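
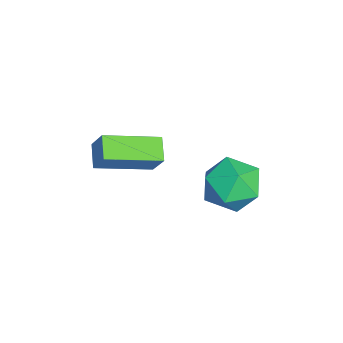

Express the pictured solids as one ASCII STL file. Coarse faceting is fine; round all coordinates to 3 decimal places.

solid 
facet normal -0.445 -0.325 -0.835
outer loop
vertex 2.281 -3.504 -0.863
vertex 1.841 -1.512 -1.403
vertex 3.143 -3.444 -1.346
endloop
endfacet
facet normal 0.209 -0.944 0.255
outer loop
vertex 3.659 -3.068 -0.377
vertex 2.281 -3.504 -0.863
vertex 3.143 -3.444 -1.346
endloop
endfacet
facet normal -0.444 -0.324 -0.835
outer loop
vertex 3.143 -3.444 -1.346
vertex 1.841 -1.512 -1.403
vertex 2.703 -1.452 -1.885
endloop
endfacet
facet normal 0.871 0.061 -0.487
outer loop
vertex 2.703 -1.452 -1.885
vertex 3.659 -3.068 -0.377
vertex 3.143 -3.444 -1.346
endloop
endfacet
facet normal -0.871 -0.060 0.487
outer loop
vertex 2.281 -3.504 -0.863
vertex 2.357 -1.136 -0.434
vertex 1.841 -1.512 -1.403
endloop
endfacet
facet normal 0.209 -0.944 0.256
outer loop
vertex 2.797 -3.128 0.105
vertex 2.281 -3.504 -0.863
vertex 3.659 -3.068 -0.377
endloop
endfacet
facet normal -0.871 -0.060 0.488
outer loop
vertex 2.797 -3.128 0.105
vertex 2.357 -1.136 -0.434
vertex 2.281 -3.504 -0.863
endloop
endfacet
facet normal -0.208 0.944 -0.255
outer loop
vertex 1.841 -1.512 -1.403
vertex 2.357 -1.136 -0.434
vertex 2.703 -1.452 -1.885
endloop
endfacet
facet normal 0.871 0.060 -0.488
outer loop
vertex 3.219 -1.076 -0.917
vertex 3.659 -3.068 -0.377
vertex 2.703 -1.452 -1.885
endloop
endfacet
facet normal -0.209 0.944 -0.255
outer loop
vertex 2.703 -1.452 -1.885
vertex 2.357 -1.136 -0.434
vertex 3.219 -1.076 -0.917
endloop
endfacet
facet normal 0.444 0.325 0.835
outer loop
vertex 3.219 -1.076 -0.917
vertex 2.797 -3.128 0.105
vertex 3.659 -3.068 -0.377
endloop
endfacet
facet normal 0.445 0.324 0.835
outer loop
vertex 2.357 -1.136 -0.434
vertex 2.797 -3.128 0.105
vertex 3.219 -1.076 -0.917
endloop
endfacet
facet normal 0.415 0.711 -0.568
outer loop
vertex 3.164 1.389 -3.86
vertex 2.289 2.147 -3.55
vertex 3.291 2.087 -2.894
endloop
endfacet
facet normal 0.911 0.268 -0.313
outer loop
vertex 3.164 1.389 -3.86
vertex 3.291 2.087 -2.894
vertex 3.641 0.941 -2.856
endloop
endfacet
facet normal 0.750 -0.393 -0.532
outer loop
vertex 3.164 1.389 -3.86
vertex 3.641 0.941 -2.856
vertex 2.855 0.293 -3.487
endloop
endfacet
facet normal 0.155 -0.357 -0.921
outer loop
vertex 3.164 1.389 -3.86
vertex 2.855 0.293 -3.487
vertex 2.02 1.037 -3.916
endloop
endfacet
facet normal -0.054 0.324 -0.944
outer loop
vertex 3.164 1.389 -3.86
vertex 2.02 1.037 -3.916
vertex 2.289 2.147 -3.55
endloop
endfacet
facet normal 0.873 0.280 0.399
outer loop
vertex 3.641 0.941 -2.856
vertex 3.291 2.087 -2.894
vertex 3.06 1.423 -1.924
endloop
endfacet
facet normal 0.068 0.998 -0.013
outer loop
vertex 3.291 2.087 -2.894
vertex 2.289 2.147 -3.55
vertex 2.225 2.167 -2.353
endloop
endfacet
facet normal -0.689 0.372 -0.622
outer loop
vertex 2.289 2.147 -3.55
vertex 2.02 1.037 -3.916
vertex 1.439 1.519 -2.984
endloop
endfacet
facet normal -0.351 -0.731 -0.584
outer loop
vertex 2.02 1.037 -3.916
vertex 2.855 0.293 -3.487
vertex 1.789 0.373 -2.946
endloop
endfacet
facet normal 0.613 -0.789 0.046
outer loop
vertex 2.855 0.293 -3.487
vertex 3.641 0.941 -2.856
vertex 2.791 0.313 -2.29
endloop
endfacet
facet normal -0.155 0.357 0.921
outer loop
vertex 1.916 1.071 -1.98
vertex 3.06 1.423 -1.924
vertex 2.225 2.167 -2.353
endloop
endfacet
facet normal -0.750 0.393 0.532
outer loop
vertex 1.916 1.071 -1.98
vertex 2.225 2.167 -2.353
vertex 1.439 1.519 -2.984
endloop
endfacet
facet normal -0.911 -0.268 0.313
outer loop
vertex 1.916 1.071 -1.98
vertex 1.439 1.519 -2.984
vertex 1.789 0.373 -2.946
endloop
endfacet
facet normal -0.415 -0.711 0.568
outer loop
vertex 1.916 1.071 -1.98
vertex 1.789 0.373 -2.946
vertex 2.791 0.313 -2.29
endloop
endfacet
facet normal 0.054 -0.324 0.944
outer loop
vertex 1.916 1.071 -1.98
vertex 2.791 0.313 -2.29
vertex 3.06 1.423 -1.924
endloop
endfacet
facet normal 0.351 0.731 0.584
outer loop
vertex 2.225 2.167 -2.353
vertex 3.06 1.423 -1.924
vertex 3.291 2.087 -2.894
endloop
endfacet
facet normal -0.613 0.789 -0.046
outer loop
vertex 1.439 1.519 -2.984
vertex 2.225 2.167 -2.353
vertex 2.289 2.147 -3.55
endloop
endfacet
facet normal -0.873 -0.280 -0.399
outer loop
vertex 1.789 0.373 -2.946
vertex 1.439 1.519 -2.984
vertex 2.02 1.037 -3.916
endloop
endfacet
facet normal -0.068 -0.998 0.013
outer loop
vertex 2.791 0.313 -2.29
vertex 1.789 0.373 -2.946
vertex 2.855 0.293 -3.487
endloop
endfacet
facet normal 0.689 -0.372 0.622
outer loop
vertex 3.06 1.423 -1.924
vertex 2.791 0.313 -2.29
vertex 3.641 0.941 -2.856
endloop
endfacet

endsolid


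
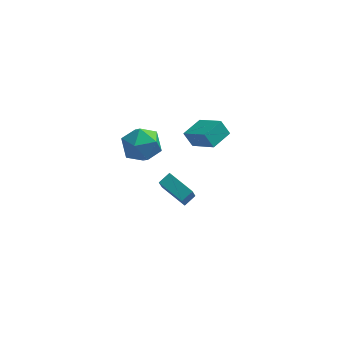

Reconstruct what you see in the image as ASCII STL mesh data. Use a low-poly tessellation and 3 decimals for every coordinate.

solid 
facet normal -0.967 -0.061 -0.246
outer loop
vertex -4.538 2.061 1.954
vertex -4.544 0.944 2.254
vertex -4.795 1.755 3.039
endloop
endfacet
facet normal -0.802 0.597 -0.022
outer loop
vertex -4.538 2.061 1.954
vertex -4.795 1.755 3.039
vertex -4.111 2.667 2.841
endloop
endfacet
facet normal -0.286 0.850 -0.443
outer loop
vertex -4.538 2.061 1.954
vertex -4.111 2.667 2.841
vertex -3.439 2.42 1.933
endloop
endfacet
facet normal -0.132 0.349 -0.928
outer loop
vertex -4.538 2.061 1.954
vertex -3.439 2.42 1.933
vertex -3.707 1.355 1.57
endloop
endfacet
facet normal -0.553 -0.213 -0.805
outer loop
vertex -4.538 2.061 1.954
vertex -3.707 1.355 1.57
vertex -4.544 0.944 2.254
endloop
endfacet
facet normal -0.541 0.545 0.641
outer loop
vertex -4.111 2.667 2.841
vertex -4.795 1.755 3.039
vertex -3.853 1.925 3.69
endloop
endfacet
facet normal -0.808 -0.519 0.278
outer loop
vertex -4.795 1.755 3.039
vertex -4.544 0.944 2.254
vertex -4.121 0.86 3.327
endloop
endfacet
facet normal -0.137 -0.766 -0.628
outer loop
vertex -4.544 0.944 2.254
vertex -3.707 1.355 1.57
vertex -3.449 0.613 2.419
endloop
endfacet
facet normal 0.545 0.144 -0.826
outer loop
vertex -3.707 1.355 1.57
vertex -3.439 2.42 1.933
vertex -2.765 1.525 2.221
endloop
endfacet
facet normal 0.295 0.955 -0.041
outer loop
vertex -3.439 2.42 1.933
vertex -4.111 2.667 2.841
vertex -3.016 2.336 3.006
endloop
endfacet
facet normal 0.132 -0.349 0.928
outer loop
vertex -3.022 1.219 3.306
vertex -3.853 1.925 3.69
vertex -4.121 0.86 3.327
endloop
endfacet
facet normal 0.286 -0.850 0.443
outer loop
vertex -3.022 1.219 3.306
vertex -4.121 0.86 3.327
vertex -3.449 0.613 2.419
endloop
endfacet
facet normal 0.802 -0.597 0.022
outer loop
vertex -3.022 1.219 3.306
vertex -3.449 0.613 2.419
vertex -2.765 1.525 2.221
endloop
endfacet
facet normal 0.967 0.061 0.246
outer loop
vertex -3.022 1.219 3.306
vertex -2.765 1.525 2.221
vertex -3.016 2.336 3.006
endloop
endfacet
facet normal 0.553 0.213 0.805
outer loop
vertex -3.022 1.219 3.306
vertex -3.016 2.336 3.006
vertex -3.853 1.925 3.69
endloop
endfacet
facet normal -0.545 -0.144 0.826
outer loop
vertex -4.121 0.86 3.327
vertex -3.853 1.925 3.69
vertex -4.795 1.755 3.039
endloop
endfacet
facet normal -0.295 -0.955 0.041
outer loop
vertex -3.449 0.613 2.419
vertex -4.121 0.86 3.327
vertex -4.544 0.944 2.254
endloop
endfacet
facet normal 0.541 -0.545 -0.641
outer loop
vertex -2.765 1.525 2.221
vertex -3.449 0.613 2.419
vertex -3.707 1.355 1.57
endloop
endfacet
facet normal 0.808 0.519 -0.278
outer loop
vertex -3.016 2.336 3.006
vertex -2.765 1.525 2.221
vertex -3.439 2.42 1.933
endloop
endfacet
facet normal 0.137 0.766 0.628
outer loop
vertex -3.853 1.925 3.69
vertex -3.016 2.336 3.006
vertex -4.111 2.667 2.841
endloop
endfacet
facet normal -0.688 -0.577 -0.440
outer loop
vertex -1.733 2.778 -3.614
vertex -2.949 3.829 -3.089
vertex -1.576 3.658 -5.012
endloop
endfacet
facet normal 0.719 -0.622 -0.311
outer loop
vertex -1.011 4.131 -4.651
vertex -1.733 2.778 -3.614
vertex -1.576 3.658 -5.012
endloop
endfacet
facet normal -0.688 -0.576 -0.440
outer loop
vertex -1.576 3.658 -5.012
vertex -2.949 3.829 -3.089
vertex -2.791 4.709 -4.488
endloop
endfacet
facet normal 0.095 0.530 -0.843
outer loop
vertex -2.791 4.709 -4.488
vertex -1.011 4.131 -4.651
vertex -1.576 3.658 -5.012
endloop
endfacet
facet normal -0.094 -0.530 0.843
outer loop
vertex -1.733 2.778 -3.614
vertex -2.384 4.302 -2.728
vertex -2.949 3.829 -3.089
endloop
endfacet
facet normal 0.720 -0.621 -0.310
outer loop
vertex -1.169 3.251 -3.252
vertex -1.733 2.778 -3.614
vertex -1.011 4.131 -4.651
endloop
endfacet
facet normal -0.096 -0.531 0.842
outer loop
vertex -1.169 3.251 -3.252
vertex -2.384 4.302 -2.728
vertex -1.733 2.778 -3.614
endloop
endfacet
facet normal -0.719 0.622 0.310
outer loop
vertex -2.949 3.829 -3.089
vertex -2.384 4.302 -2.728
vertex -2.791 4.709 -4.488
endloop
endfacet
facet normal 0.095 0.531 -0.842
outer loop
vertex -2.227 5.182 -4.126
vertex -1.011 4.131 -4.651
vertex -2.791 4.709 -4.488
endloop
endfacet
facet normal -0.720 0.621 0.310
outer loop
vertex -2.791 4.709 -4.488
vertex -2.384 4.302 -2.728
vertex -2.227 5.182 -4.126
endloop
endfacet
facet normal 0.688 0.576 0.440
outer loop
vertex -2.227 5.182 -4.126
vertex -1.169 3.251 -3.252
vertex -1.011 4.131 -4.651
endloop
endfacet
facet normal 0.688 0.576 0.440
outer loop
vertex -2.384 4.302 -2.728
vertex -1.169 3.251 -3.252
vertex -2.227 5.182 -4.126
endloop
endfacet
facet normal -0.582 0.594 -0.555
outer loop
vertex -1.66 3.337 1.81
vertex -0.813 4.322 1.976
vertex -1.193 3.066 1.029
endloop
endfacet
facet normal -0.647 -0.752 -0.126
outer loop
vertex -0.127 1.978 2.044
vertex -1.66 3.337 1.81
vertex -1.193 3.066 1.029
endloop
endfacet
facet normal -0.582 0.594 -0.555
outer loop
vertex -1.193 3.066 1.029
vertex -0.813 4.322 1.976
vertex -0.345 4.051 1.195
endloop
endfacet
facet normal 0.492 -0.285 -0.822
outer loop
vertex -0.345 4.051 1.195
vertex -0.127 1.978 2.044
vertex -1.193 3.066 1.029
endloop
endfacet
facet normal -0.492 0.285 0.822
outer loop
vertex -1.66 3.337 1.81
vertex 0.253 3.234 2.991
vertex -0.813 4.322 1.976
endloop
endfacet
facet normal -0.647 -0.752 -0.127
outer loop
vertex -0.595 2.249 2.825
vertex -1.66 3.337 1.81
vertex -0.127 1.978 2.044
endloop
endfacet
facet normal -0.492 0.285 0.822
outer loop
vertex -0.595 2.249 2.825
vertex 0.253 3.234 2.991
vertex -1.66 3.337 1.81
endloop
endfacet
facet normal 0.647 0.752 0.127
outer loop
vertex -0.813 4.322 1.976
vertex 0.253 3.234 2.991
vertex -0.345 4.051 1.195
endloop
endfacet
facet normal 0.493 -0.285 -0.822
outer loop
vertex 0.72 2.963 2.21
vertex -0.127 1.978 2.044
vertex -0.345 4.051 1.195
endloop
endfacet
facet normal 0.647 0.752 0.126
outer loop
vertex -0.345 4.051 1.195
vertex 0.253 3.234 2.991
vertex 0.72 2.963 2.21
endloop
endfacet
facet normal 0.582 -0.594 0.555
outer loop
vertex 0.72 2.963 2.21
vertex -0.595 2.249 2.825
vertex -0.127 1.978 2.044
endloop
endfacet
facet normal 0.582 -0.595 0.554
outer loop
vertex 0.253 3.234 2.991
vertex -0.595 2.249 2.825
vertex 0.72 2.963 2.21
endloop
endfacet

endsolid


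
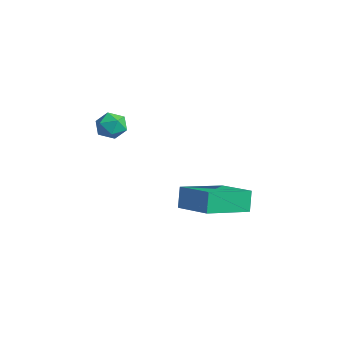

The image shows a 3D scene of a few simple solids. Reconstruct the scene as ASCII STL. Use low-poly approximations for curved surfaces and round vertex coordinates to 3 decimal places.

solid 
facet normal -0.506 0.479 0.717
outer loop
vertex 2.106 -0.515 3.73
vertex 2.488 -0.812 4.198
vertex 2.675 -0.221 3.935
endloop
endfacet
facet normal -0.489 0.865 0.117
outer loop
vertex 2.106 -0.515 3.73
vertex 2.675 -0.221 3.935
vertex 2.514 -0.224 3.282
endloop
endfacet
facet normal -0.782 0.474 -0.404
outer loop
vertex 2.106 -0.515 3.73
vertex 2.514 -0.224 3.282
vertex 2.228 -0.816 3.141
endloop
endfacet
facet normal -0.981 -0.151 -0.126
outer loop
vertex 2.106 -0.515 3.73
vertex 2.228 -0.816 3.141
vertex 2.211 -1.179 3.707
endloop
endfacet
facet normal -0.810 -0.148 0.567
outer loop
vertex 2.106 -0.515 3.73
vertex 2.211 -1.179 3.707
vertex 2.488 -0.812 4.198
endloop
endfacet
facet normal 0.196 0.979 -0.053
outer loop
vertex 2.514 -0.224 3.282
vertex 2.675 -0.221 3.935
vertex 3.149 -0.341 3.473
endloop
endfacet
facet normal 0.167 0.356 0.919
outer loop
vertex 2.675 -0.221 3.935
vertex 2.488 -0.812 4.198
vertex 3.132 -0.704 4.039
endloop
endfacet
facet normal -0.325 -0.660 0.677
outer loop
vertex 2.488 -0.812 4.198
vertex 2.211 -1.179 3.707
vertex 2.846 -1.296 3.898
endloop
endfacet
facet normal -0.601 -0.664 -0.444
outer loop
vertex 2.211 -1.179 3.707
vertex 2.228 -0.816 3.141
vertex 2.685 -1.299 3.245
endloop
endfacet
facet normal -0.279 0.348 -0.895
outer loop
vertex 2.228 -0.816 3.141
vertex 2.514 -0.224 3.282
vertex 2.872 -0.708 2.982
endloop
endfacet
facet normal 0.981 0.151 0.126
outer loop
vertex 3.254 -1.005 3.45
vertex 3.149 -0.341 3.473
vertex 3.132 -0.704 4.039
endloop
endfacet
facet normal 0.782 -0.474 0.404
outer loop
vertex 3.254 -1.005 3.45
vertex 3.132 -0.704 4.039
vertex 2.846 -1.296 3.898
endloop
endfacet
facet normal 0.489 -0.865 -0.117
outer loop
vertex 3.254 -1.005 3.45
vertex 2.846 -1.296 3.898
vertex 2.685 -1.299 3.245
endloop
endfacet
facet normal 0.506 -0.479 -0.717
outer loop
vertex 3.254 -1.005 3.45
vertex 2.685 -1.299 3.245
vertex 2.872 -0.708 2.982
endloop
endfacet
facet normal 0.810 0.148 -0.567
outer loop
vertex 3.254 -1.005 3.45
vertex 2.872 -0.708 2.982
vertex 3.149 -0.341 3.473
endloop
endfacet
facet normal 0.601 0.664 0.444
outer loop
vertex 3.132 -0.704 4.039
vertex 3.149 -0.341 3.473
vertex 2.675 -0.221 3.935
endloop
endfacet
facet normal 0.279 -0.348 0.895
outer loop
vertex 2.846 -1.296 3.898
vertex 3.132 -0.704 4.039
vertex 2.488 -0.812 4.198
endloop
endfacet
facet normal -0.196 -0.979 0.053
outer loop
vertex 2.685 -1.299 3.245
vertex 2.846 -1.296 3.898
vertex 2.211 -1.179 3.707
endloop
endfacet
facet normal -0.167 -0.356 -0.919
outer loop
vertex 2.872 -0.708 2.982
vertex 2.685 -1.299 3.245
vertex 2.228 -0.816 3.141
endloop
endfacet
facet normal 0.325 0.660 -0.677
outer loop
vertex 3.149 -0.341 3.473
vertex 2.872 -0.708 2.982
vertex 2.514 -0.224 3.282
endloop
endfacet
facet normal -0.942 -0.227 -0.247
outer loop
vertex 2.321 2.234 -0.579
vertex 1.988 4.254 -1.167
vertex 2.624 2.008 -1.526
endloop
endfacet
facet normal 0.156 -0.948 0.276
outer loop
vertex 4.272 2.406 -1.093
vertex 2.321 2.234 -0.579
vertex 2.624 2.008 -1.526
endloop
endfacet
facet normal -0.942 -0.227 -0.247
outer loop
vertex 2.624 2.008 -1.526
vertex 1.988 4.254 -1.167
vertex 2.291 4.028 -2.114
endloop
endfacet
facet normal 0.297 -0.221 -0.929
outer loop
vertex 2.291 4.028 -2.114
vertex 4.272 2.406 -1.093
vertex 2.624 2.008 -1.526
endloop
endfacet
facet normal -0.297 0.221 0.929
outer loop
vertex 2.321 2.234 -0.579
vertex 3.636 4.652 -0.734
vertex 1.988 4.254 -1.167
endloop
endfacet
facet normal 0.156 -0.948 0.276
outer loop
vertex 3.969 2.632 -0.146
vertex 2.321 2.234 -0.579
vertex 4.272 2.406 -1.093
endloop
endfacet
facet normal -0.297 0.221 0.929
outer loop
vertex 3.969 2.632 -0.146
vertex 3.636 4.652 -0.734
vertex 2.321 2.234 -0.579
endloop
endfacet
facet normal -0.156 0.948 -0.276
outer loop
vertex 1.988 4.254 -1.167
vertex 3.636 4.652 -0.734
vertex 2.291 4.028 -2.114
endloop
endfacet
facet normal 0.297 -0.221 -0.929
outer loop
vertex 3.939 4.426 -1.681
vertex 4.272 2.406 -1.093
vertex 2.291 4.028 -2.114
endloop
endfacet
facet normal -0.156 0.948 -0.276
outer loop
vertex 2.291 4.028 -2.114
vertex 3.636 4.652 -0.734
vertex 3.939 4.426 -1.681
endloop
endfacet
facet normal 0.942 0.227 0.247
outer loop
vertex 3.939 4.426 -1.681
vertex 3.969 2.632 -0.146
vertex 4.272 2.406 -1.093
endloop
endfacet
facet normal 0.942 0.227 0.247
outer loop
vertex 3.636 4.652 -0.734
vertex 3.969 2.632 -0.146
vertex 3.939 4.426 -1.681
endloop
endfacet

endsolid


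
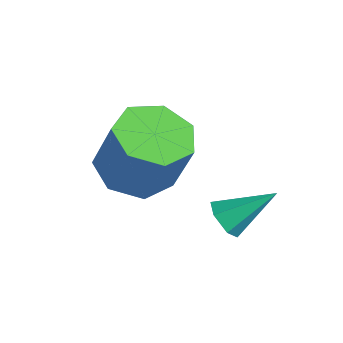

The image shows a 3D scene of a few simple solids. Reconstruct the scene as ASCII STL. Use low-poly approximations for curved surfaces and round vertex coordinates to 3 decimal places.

solid 
facet normal -0.354 -0.757 -0.550
outer loop
vertex -0.936 -0.487 -3.23
vertex -1.438 -0.222 -3.272
vertex -1.033 -0.128 -3.662
endloop
endfacet
facet normal 0.985 0.077 -0.157
outer loop
vertex -0.936 -0.487 -3.23
vertex -1.033 -0.128 -3.662
vertex -0.922 0.882 -2.468
endloop
endfacet
facet normal -0.355 -0.756 -0.551
outer loop
vertex -1.033 -0.128 -3.662
vertex -1.438 -0.222 -3.272
vertex -1.536 0.138 -3.703
endloop
endfacet
facet normal 0.408 0.678 -0.611
outer loop
vertex -1.033 -0.128 -3.662
vertex -1.536 0.138 -3.703
vertex -0.922 0.882 -2.468
endloop
endfacet
facet normal -0.355 -0.756 -0.551
outer loop
vertex -1.536 0.138 -3.703
vertex -1.438 -0.222 -3.272
vertex -1.941 0.044 -3.313
endloop
endfacet
facet normal -0.463 0.842 -0.277
outer loop
vertex -1.536 0.138 -3.703
vertex -1.941 0.044 -3.313
vertex -0.922 0.882 -2.468
endloop
endfacet
facet normal -0.355 -0.756 -0.551
outer loop
vertex -1.941 0.044 -3.313
vertex -1.438 -0.222 -3.272
vertex -1.843 -0.316 -2.882
endloop
endfacet
facet normal -0.758 0.406 0.511
outer loop
vertex -1.941 0.044 -3.313
vertex -1.843 -0.316 -2.882
vertex -0.922 0.882 -2.468
endloop
endfacet
facet normal -0.355 -0.755 -0.551
outer loop
vertex -1.843 -0.316 -2.882
vertex -1.438 -0.222 -3.272
vertex -1.341 -0.582 -2.841
endloop
endfacet
facet normal -0.181 -0.194 0.964
outer loop
vertex -1.843 -0.316 -2.882
vertex -1.341 -0.582 -2.841
vertex -0.922 0.882 -2.468
endloop
endfacet
facet normal -0.353 -0.756 -0.552
outer loop
vertex -1.341 -0.582 -2.841
vertex -1.438 -0.222 -3.272
vertex -0.936 -0.487 -3.23
endloop
endfacet
facet normal 0.689 -0.358 0.630
outer loop
vertex -1.341 -0.582 -2.841
vertex -0.936 -0.487 -3.23
vertex -0.922 0.882 -2.468
endloop
endfacet
facet normal -0.373 -0.084 -0.924
outer loop
vertex -2.927 -1.413 -3.028
vertex -3.842 -1.083 -2.689
vertex -3.055 -0.529 -3.057
endloop
endfacet
facet normal 0.917 0.120 -0.380
outer loop
vertex -2.927 -1.413 -3.028
vertex -3.055 -0.529 -3.057
vertex -2.283 -1.267 -1.429
endloop
endfacet
facet normal 0.917 0.120 -0.380
outer loop
vertex -2.283 -1.267 -1.429
vertex -3.055 -0.529 -3.057
vertex -2.411 -0.383 -1.458
endloop
endfacet
facet normal 0.372 0.084 0.924
outer loop
vertex -2.283 -1.267 -1.429
vertex -2.411 -0.383 -1.458
vertex -3.198 -0.937 -1.091
endloop
endfacet
facet normal -0.373 -0.085 -0.924
outer loop
vertex -3.055 -0.529 -3.057
vertex -3.842 -1.083 -2.689
vertex -3.776 -0.062 -2.809
endloop
endfacet
facet normal 0.459 0.849 -0.262
outer loop
vertex -3.055 -0.529 -3.057
vertex -3.776 -0.062 -2.809
vertex -2.411 -0.383 -1.458
endloop
endfacet
facet normal 0.459 0.849 -0.262
outer loop
vertex -2.411 -0.383 -1.458
vertex -3.776 -0.062 -2.809
vertex -3.132 0.084 -1.21
endloop
endfacet
facet normal 0.372 0.084 0.924
outer loop
vertex -2.411 -0.383 -1.458
vertex -3.132 0.084 -1.21
vertex -3.198 -0.937 -1.091
endloop
endfacet
facet normal -0.372 -0.085 -0.924
outer loop
vertex -3.776 -0.062 -2.809
vertex -3.842 -1.083 -2.689
vertex -4.547 -0.364 -2.471
endloop
endfacet
facet normal -0.344 0.937 0.053
outer loop
vertex -3.776 -0.062 -2.809
vertex -4.547 -0.364 -2.471
vertex -3.132 0.084 -1.21
endloop
endfacet
facet normal -0.344 0.937 0.053
outer loop
vertex -3.132 0.084 -1.21
vertex -4.547 -0.364 -2.471
vertex -3.902 -0.218 -0.872
endloop
endfacet
facet normal 0.373 0.084 0.924
outer loop
vertex -3.132 0.084 -1.21
vertex -3.902 -0.218 -0.872
vertex -3.198 -0.937 -1.091
endloop
endfacet
facet normal -0.372 -0.084 -0.925
outer loop
vertex -4.547 -0.364 -2.471
vertex -3.842 -1.083 -2.689
vertex -4.787 -1.207 -2.298
endloop
endfacet
facet normal -0.888 0.320 0.329
outer loop
vertex -4.547 -0.364 -2.471
vertex -4.787 -1.207 -2.298
vertex -3.902 -0.218 -0.872
endloop
endfacet
facet normal -0.888 0.320 0.329
outer loop
vertex -3.902 -0.218 -0.872
vertex -4.787 -1.207 -2.298
vertex -4.142 -1.062 -0.699
endloop
endfacet
facet normal 0.373 0.083 0.924
outer loop
vertex -3.902 -0.218 -0.872
vertex -4.142 -1.062 -0.699
vertex -3.198 -0.937 -1.091
endloop
endfacet
facet normal -0.371 -0.085 -0.925
outer loop
vertex -4.787 -1.207 -2.298
vertex -3.842 -1.083 -2.689
vertex -4.315 -1.957 -2.419
endloop
endfacet
facet normal -0.764 -0.538 0.357
outer loop
vertex -4.787 -1.207 -2.298
vertex -4.315 -1.957 -2.419
vertex -4.142 -1.062 -0.699
endloop
endfacet
facet normal -0.764 -0.538 0.357
outer loop
vertex -4.142 -1.062 -0.699
vertex -4.315 -1.957 -2.419
vertex -3.671 -1.811 -0.82
endloop
endfacet
facet normal 0.373 0.085 0.924
outer loop
vertex -4.142 -1.062 -0.699
vertex -3.671 -1.811 -0.82
vertex -3.198 -0.937 -1.091
endloop
endfacet
facet normal -0.372 -0.084 -0.924
outer loop
vertex -4.315 -1.957 -2.419
vertex -3.842 -1.083 -2.689
vertex -3.488 -2.048 -2.744
endloop
endfacet
facet normal -0.063 -0.991 0.116
outer loop
vertex -4.315 -1.957 -2.419
vertex -3.488 -2.048 -2.744
vertex -3.671 -1.811 -0.82
endloop
endfacet
facet normal -0.065 -0.991 0.116
outer loop
vertex -3.671 -1.811 -0.82
vertex -3.488 -2.048 -2.744
vertex -2.843 -1.903 -1.145
endloop
endfacet
facet normal 0.372 0.085 0.924
outer loop
vertex -3.671 -1.811 -0.82
vertex -2.843 -1.903 -1.145
vertex -3.198 -0.937 -1.091
endloop
endfacet
facet normal -0.373 -0.084 -0.924
outer loop
vertex -3.488 -2.048 -2.744
vertex -3.842 -1.083 -2.689
vertex -2.927 -1.413 -3.028
endloop
endfacet
facet normal 0.683 -0.699 -0.212
outer loop
vertex -3.488 -2.048 -2.744
vertex -2.927 -1.413 -3.028
vertex -2.843 -1.903 -1.145
endloop
endfacet
facet normal 0.685 -0.697 -0.212
outer loop
vertex -2.843 -1.903 -1.145
vertex -2.927 -1.413 -3.028
vertex -2.283 -1.267 -1.429
endloop
endfacet
facet normal 0.372 0.085 0.924
outer loop
vertex -2.843 -1.903 -1.145
vertex -2.283 -1.267 -1.429
vertex -3.198 -0.937 -1.091
endloop
endfacet

endsolid


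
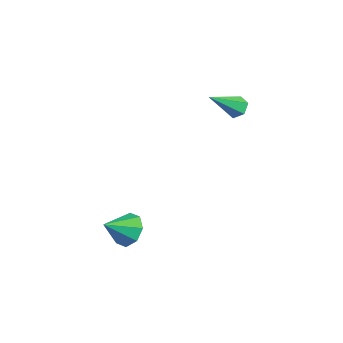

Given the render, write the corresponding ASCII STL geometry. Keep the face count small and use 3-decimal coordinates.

solid 
facet normal -0.256 0.815 -0.520
outer loop
vertex 2.73 -1.195 -2.321
vertex 2.074 -1.668 -2.739
vertex 2.123 -1.168 -1.98
endloop
endfacet
facet normal 0.491 0.070 0.868
outer loop
vertex 2.73 -1.195 -2.321
vertex 2.123 -1.168 -1.98
vertex 2.426 -2.792 -2.021
endloop
endfacet
facet normal -0.255 0.815 -0.520
outer loop
vertex 2.123 -1.168 -1.98
vertex 2.074 -1.668 -2.739
vertex 1.488 -1.433 -2.084
endloop
endfacet
facet normal -0.141 -0.051 0.989
outer loop
vertex 2.123 -1.168 -1.98
vertex 1.488 -1.433 -2.084
vertex 2.426 -2.792 -2.021
endloop
endfacet
facet normal -0.255 0.815 -0.521
outer loop
vertex 1.488 -1.433 -2.084
vertex 2.074 -1.668 -2.739
vertex 1.195 -1.836 -2.571
endloop
endfacet
facet normal -0.611 -0.389 0.690
outer loop
vertex 1.488 -1.433 -2.084
vertex 1.195 -1.836 -2.571
vertex 2.426 -2.792 -2.021
endloop
endfacet
facet normal -0.255 0.815 -0.520
outer loop
vertex 1.195 -1.836 -2.571
vertex 2.074 -1.668 -2.739
vertex 1.418 -2.14 -3.157
endloop
endfacet
facet normal -0.646 -0.750 0.143
outer loop
vertex 1.195 -1.836 -2.571
vertex 1.418 -2.14 -3.157
vertex 2.426 -2.792 -2.021
endloop
endfacet
facet normal -0.255 0.815 -0.520
outer loop
vertex 1.418 -2.14 -3.157
vertex 2.074 -1.668 -2.739
vertex 2.024 -2.168 -3.498
endloop
endfacet
facet normal -0.226 -0.918 -0.326
outer loop
vertex 1.418 -2.14 -3.157
vertex 2.024 -2.168 -3.498
vertex 2.426 -2.792 -2.021
endloop
endfacet
facet normal -0.256 0.815 -0.520
outer loop
vertex 2.024 -2.168 -3.498
vertex 2.074 -1.668 -2.739
vertex 2.66 -1.902 -3.394
endloop
endfacet
facet normal 0.406 -0.797 -0.447
outer loop
vertex 2.024 -2.168 -3.498
vertex 2.66 -1.902 -3.394
vertex 2.426 -2.792 -2.021
endloop
endfacet
facet normal -0.255 0.815 -0.520
outer loop
vertex 2.66 -1.902 -3.394
vertex 2.074 -1.668 -2.739
vertex 2.952 -1.5 -2.907
endloop
endfacet
facet normal 0.877 -0.458 -0.148
outer loop
vertex 2.66 -1.902 -3.394
vertex 2.952 -1.5 -2.907
vertex 2.426 -2.792 -2.021
endloop
endfacet
facet normal -0.256 0.815 -0.521
outer loop
vertex 2.952 -1.5 -2.907
vertex 2.074 -1.668 -2.739
vertex 2.73 -1.195 -2.321
endloop
endfacet
facet normal 0.912 -0.099 0.397
outer loop
vertex 2.952 -1.5 -2.907
vertex 2.73 -1.195 -2.321
vertex 2.426 -2.792 -2.021
endloop
endfacet
facet normal -0.311 0.753 -0.580
outer loop
vertex -0.21 4.037 2.264
vertex -0.799 3.893 2.393
vertex -0.493 4.295 2.751
endloop
endfacet
facet normal 0.886 0.288 0.362
outer loop
vertex -0.21 4.037 2.264
vertex -0.493 4.295 2.751
vertex -0.201 2.447 3.507
endloop
endfacet
facet normal -0.312 0.753 -0.579
outer loop
vertex -0.493 4.295 2.751
vertex -0.799 3.893 2.393
vertex -1.082 4.151 2.881
endloop
endfacet
facet normal 0.106 0.391 0.914
outer loop
vertex -0.493 4.295 2.751
vertex -1.082 4.151 2.881
vertex -0.201 2.447 3.507
endloop
endfacet
facet normal -0.312 0.753 -0.579
outer loop
vertex -1.082 4.151 2.881
vertex -0.799 3.893 2.393
vertex -1.388 3.748 2.522
endloop
endfacet
facet normal -0.698 -0.101 0.709
outer loop
vertex -1.082 4.151 2.881
vertex -1.388 3.748 2.522
vertex -0.201 2.447 3.507
endloop
endfacet
facet normal -0.312 0.752 -0.580
outer loop
vertex -1.388 3.748 2.522
vertex -0.799 3.893 2.393
vertex -1.105 3.49 2.035
endloop
endfacet
facet normal -0.719 -0.694 -0.050
outer loop
vertex -1.388 3.748 2.522
vertex -1.105 3.49 2.035
vertex -0.201 2.447 3.507
endloop
endfacet
facet normal -0.311 0.752 -0.581
outer loop
vertex -1.105 3.49 2.035
vertex -0.799 3.893 2.393
vertex -0.516 3.634 1.906
endloop
endfacet
facet normal 0.063 -0.796 -0.602
outer loop
vertex -1.105 3.49 2.035
vertex -0.516 3.634 1.906
vertex -0.201 2.447 3.507
endloop
endfacet
facet normal -0.311 0.752 -0.581
outer loop
vertex -0.516 3.634 1.906
vertex -0.799 3.893 2.393
vertex -0.21 4.037 2.264
endloop
endfacet
facet normal 0.866 -0.305 -0.397
outer loop
vertex -0.516 3.634 1.906
vertex -0.21 4.037 2.264
vertex -0.201 2.447 3.507
endloop
endfacet

endsolid


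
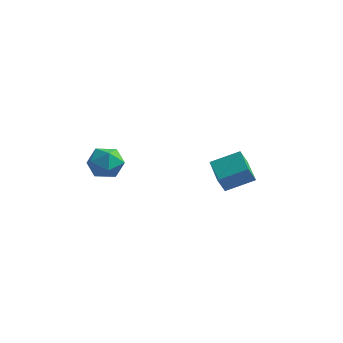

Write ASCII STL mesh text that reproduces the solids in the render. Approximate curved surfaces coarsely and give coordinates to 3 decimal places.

solid 
facet normal -0.456 0.668 0.587
outer loop
vertex -2.303 -2.815 3.03
vertex -2.274 -3.581 3.924
vertex -1.381 -2.83 3.763
endloop
endfacet
facet normal -0.058 0.994 0.093
outer loop
vertex -2.303 -2.815 3.03
vertex -1.381 -2.83 3.763
vertex -1.21 -2.712 2.604
endloop
endfacet
facet normal -0.288 0.785 -0.549
outer loop
vertex -2.303 -2.815 3.03
vertex -1.21 -2.712 2.604
vertex -1.996 -3.389 2.049
endloop
endfacet
facet normal -0.829 0.329 -0.452
outer loop
vertex -2.303 -2.815 3.03
vertex -1.996 -3.389 2.049
vertex -2.654 -3.926 2.865
endloop
endfacet
facet normal -0.933 0.258 0.251
outer loop
vertex -2.303 -2.815 3.03
vertex -2.654 -3.926 2.865
vertex -2.274 -3.581 3.924
endloop
endfacet
facet normal 0.616 0.770 0.169
outer loop
vertex -1.21 -2.712 2.604
vertex -1.381 -2.83 3.763
vertex -0.506 -3.414 3.235
endloop
endfacet
facet normal -0.030 0.243 0.969
outer loop
vertex -1.381 -2.83 3.763
vertex -2.274 -3.581 3.924
vertex -1.164 -3.951 4.051
endloop
endfacet
facet normal -0.801 -0.422 0.425
outer loop
vertex -2.274 -3.581 3.924
vertex -2.654 -3.926 2.865
vertex -1.95 -4.628 3.496
endloop
endfacet
facet normal -0.633 -0.305 -0.711
outer loop
vertex -2.654 -3.926 2.865
vertex -1.996 -3.389 2.049
vertex -1.779 -4.51 2.337
endloop
endfacet
facet normal 0.243 0.431 -0.869
outer loop
vertex -1.996 -3.389 2.049
vertex -1.21 -2.712 2.604
vertex -0.886 -3.759 2.176
endloop
endfacet
facet normal 0.829 -0.329 0.452
outer loop
vertex -0.857 -4.525 3.07
vertex -0.506 -3.414 3.235
vertex -1.164 -3.951 4.051
endloop
endfacet
facet normal 0.288 -0.785 0.549
outer loop
vertex -0.857 -4.525 3.07
vertex -1.164 -3.951 4.051
vertex -1.95 -4.628 3.496
endloop
endfacet
facet normal 0.058 -0.994 -0.093
outer loop
vertex -0.857 -4.525 3.07
vertex -1.95 -4.628 3.496
vertex -1.779 -4.51 2.337
endloop
endfacet
facet normal 0.456 -0.668 -0.587
outer loop
vertex -0.857 -4.525 3.07
vertex -1.779 -4.51 2.337
vertex -0.886 -3.759 2.176
endloop
endfacet
facet normal 0.933 -0.258 -0.251
outer loop
vertex -0.857 -4.525 3.07
vertex -0.886 -3.759 2.176
vertex -0.506 -3.414 3.235
endloop
endfacet
facet normal 0.633 0.305 0.711
outer loop
vertex -1.164 -3.951 4.051
vertex -0.506 -3.414 3.235
vertex -1.381 -2.83 3.763
endloop
endfacet
facet normal -0.243 -0.431 0.869
outer loop
vertex -1.95 -4.628 3.496
vertex -1.164 -3.951 4.051
vertex -2.274 -3.581 3.924
endloop
endfacet
facet normal -0.616 -0.770 -0.169
outer loop
vertex -1.779 -4.51 2.337
vertex -1.95 -4.628 3.496
vertex -2.654 -3.926 2.865
endloop
endfacet
facet normal 0.030 -0.243 -0.969
outer loop
vertex -0.886 -3.759 2.176
vertex -1.779 -4.51 2.337
vertex -1.996 -3.389 2.049
endloop
endfacet
facet normal 0.801 0.422 -0.425
outer loop
vertex -0.506 -3.414 3.235
vertex -0.886 -3.759 2.176
vertex -1.21 -2.712 2.604
endloop
endfacet
facet normal -0.734 -0.543 -0.408
outer loop
vertex 2.429 1.787 0.073
vertex 1.131 3.219 0.499
vertex 2.647 2.306 -1.01
endloop
endfacet
facet normal 0.656 -0.723 -0.215
outer loop
vertex 4.069 3.361 -0.219
vertex 2.429 1.787 0.073
vertex 2.647 2.306 -1.01
endloop
endfacet
facet normal -0.733 -0.544 -0.408
outer loop
vertex 2.647 2.306 -1.01
vertex 1.131 3.219 0.499
vertex 1.348 3.738 -0.584
endloop
endfacet
facet normal 0.178 0.425 -0.887
outer loop
vertex 1.348 3.738 -0.584
vertex 4.069 3.361 -0.219
vertex 2.647 2.306 -1.01
endloop
endfacet
facet normal -0.178 -0.425 0.887
outer loop
vertex 2.429 1.787 0.073
vertex 2.553 4.274 1.29
vertex 1.131 3.219 0.499
endloop
endfacet
facet normal 0.656 -0.723 -0.215
outer loop
vertex 3.852 2.842 0.864
vertex 2.429 1.787 0.073
vertex 4.069 3.361 -0.219
endloop
endfacet
facet normal -0.178 -0.425 0.887
outer loop
vertex 3.852 2.842 0.864
vertex 2.553 4.274 1.29
vertex 2.429 1.787 0.073
endloop
endfacet
facet normal -0.656 0.723 0.215
outer loop
vertex 1.131 3.219 0.499
vertex 2.553 4.274 1.29
vertex 1.348 3.738 -0.584
endloop
endfacet
facet normal 0.178 0.425 -0.887
outer loop
vertex 2.771 4.793 0.207
vertex 4.069 3.361 -0.219
vertex 1.348 3.738 -0.584
endloop
endfacet
facet normal -0.656 0.724 0.215
outer loop
vertex 1.348 3.738 -0.584
vertex 2.553 4.274 1.29
vertex 2.771 4.793 0.207
endloop
endfacet
facet normal 0.734 0.544 0.408
outer loop
vertex 2.771 4.793 0.207
vertex 3.852 2.842 0.864
vertex 4.069 3.361 -0.219
endloop
endfacet
facet normal 0.733 0.544 0.408
outer loop
vertex 2.553 4.274 1.29
vertex 3.852 2.842 0.864
vertex 2.771 4.793 0.207
endloop
endfacet

endsolid


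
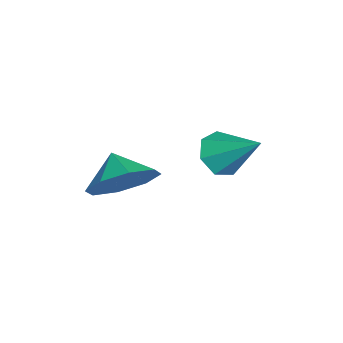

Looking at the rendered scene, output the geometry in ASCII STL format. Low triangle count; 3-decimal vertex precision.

solid 
facet normal 0.693 0.404 -0.597
outer loop
vertex 2.695 -3.858 -2.021
vertex 1.934 -3.368 -2.573
vertex 2.521 -3.123 -1.726
endloop
endfacet
facet normal 0.030 -0.366 0.930
outer loop
vertex 2.695 -3.858 -2.021
vertex 2.521 -3.123 -1.726
vertex 1.206 -3.792 -1.947
endloop
endfacet
facet normal 0.694 0.403 -0.597
outer loop
vertex 2.521 -3.123 -1.726
vertex 1.934 -3.368 -2.573
vertex 2.004 -2.531 -1.927
endloop
endfacet
facet normal -0.228 0.129 0.965
outer loop
vertex 2.521 -3.123 -1.726
vertex 2.004 -2.531 -1.927
vertex 1.206 -3.792 -1.947
endloop
endfacet
facet normal 0.693 0.403 -0.598
outer loop
vertex 2.004 -2.531 -1.927
vertex 1.934 -3.368 -2.573
vertex 1.445 -2.43 -2.507
endloop
endfacet
facet normal -0.629 0.387 0.674
outer loop
vertex 2.004 -2.531 -1.927
vertex 1.445 -2.43 -2.507
vertex 1.206 -3.792 -1.947
endloop
endfacet
facet normal 0.694 0.404 -0.597
outer loop
vertex 1.445 -2.43 -2.507
vertex 1.934 -3.368 -2.573
vertex 1.173 -2.878 -3.126
endloop
endfacet
facet normal -0.939 0.258 0.226
outer loop
vertex 1.445 -2.43 -2.507
vertex 1.173 -2.878 -3.126
vertex 1.206 -3.792 -1.947
endloop
endfacet
facet normal 0.693 0.403 -0.597
outer loop
vertex 1.173 -2.878 -3.126
vertex 1.934 -3.368 -2.573
vertex 1.347 -3.614 -3.421
endloop
endfacet
facet normal -0.976 -0.184 -0.116
outer loop
vertex 1.173 -2.878 -3.126
vertex 1.347 -3.614 -3.421
vertex 1.206 -3.792 -1.947
endloop
endfacet
facet normal 0.693 0.404 -0.597
outer loop
vertex 1.347 -3.614 -3.421
vertex 1.934 -3.368 -2.573
vertex 1.864 -4.205 -3.22
endloop
endfacet
facet normal -0.718 -0.679 -0.151
outer loop
vertex 1.347 -3.614 -3.421
vertex 1.864 -4.205 -3.22
vertex 1.206 -3.792 -1.947
endloop
endfacet
facet normal 0.693 0.404 -0.597
outer loop
vertex 1.864 -4.205 -3.22
vertex 1.934 -3.368 -2.573
vertex 2.423 -4.306 -2.64
endloop
endfacet
facet normal -0.316 -0.938 0.141
outer loop
vertex 1.864 -4.205 -3.22
vertex 2.423 -4.306 -2.64
vertex 1.206 -3.792 -1.947
endloop
endfacet
facet normal 0.693 0.404 -0.597
outer loop
vertex 2.423 -4.306 -2.64
vertex 1.934 -3.368 -2.573
vertex 2.695 -3.858 -2.021
endloop
endfacet
facet normal -0.007 -0.809 0.588
outer loop
vertex 2.423 -4.306 -2.64
vertex 2.695 -3.858 -2.021
vertex 1.206 -3.792 -1.947
endloop
endfacet
facet normal -0.400 -0.683 -0.611
outer loop
vertex 0.882 -1.072 -2.821
vertex 0.201 -0.984 -2.474
vertex 0.483 -0.605 -3.082
endloop
endfacet
facet normal 0.795 0.458 -0.397
outer loop
vertex 0.882 -1.072 -2.821
vertex 0.483 -0.605 -3.082
vertex 0.859 0.144 -1.466
endloop
endfacet
facet normal -0.399 -0.684 -0.611
outer loop
vertex 0.483 -0.605 -3.082
vertex 0.201 -0.984 -2.474
vertex -0.129 -0.423 -2.886
endloop
endfacet
facet normal 0.123 0.889 -0.441
outer loop
vertex 0.483 -0.605 -3.082
vertex -0.129 -0.423 -2.886
vertex 0.859 0.144 -1.466
endloop
endfacet
facet normal -0.400 -0.684 -0.611
outer loop
vertex -0.129 -0.423 -2.886
vertex 0.201 -0.984 -2.474
vertex -0.493 -0.663 -2.379
endloop
endfacet
facet normal -0.525 0.851 0.026
outer loop
vertex -0.129 -0.423 -2.886
vertex -0.493 -0.663 -2.379
vertex 0.859 0.144 -1.466
endloop
endfacet
facet normal -0.400 -0.683 -0.611
outer loop
vertex -0.493 -0.663 -2.379
vertex 0.201 -0.984 -2.474
vertex -0.334 -1.145 -1.944
endloop
endfacet
facet normal -0.661 0.370 0.652
outer loop
vertex -0.493 -0.663 -2.379
vertex -0.334 -1.145 -1.944
vertex 0.859 0.144 -1.466
endloop
endfacet
facet normal -0.399 -0.684 -0.611
outer loop
vertex -0.334 -1.145 -1.944
vertex 0.201 -0.984 -2.474
vertex 0.227 -1.505 -1.908
endloop
endfacet
facet normal -0.183 -0.189 0.965
outer loop
vertex -0.334 -1.145 -1.944
vertex 0.227 -1.505 -1.908
vertex 0.859 0.144 -1.466
endloop
endfacet
facet normal -0.399 -0.684 -0.611
outer loop
vertex 0.227 -1.505 -1.908
vertex 0.201 -0.984 -2.474
vertex 0.769 -1.473 -2.298
endloop
endfacet
facet normal 0.549 -0.406 0.730
outer loop
vertex 0.227 -1.505 -1.908
vertex 0.769 -1.473 -2.298
vertex 0.859 0.144 -1.466
endloop
endfacet
facet normal -0.399 -0.684 -0.611
outer loop
vertex 0.769 -1.473 -2.298
vertex 0.201 -0.984 -2.474
vertex 0.882 -1.072 -2.821
endloop
endfacet
facet normal 0.985 -0.118 0.123
outer loop
vertex 0.769 -1.473 -2.298
vertex 0.882 -1.072 -2.821
vertex 0.859 0.144 -1.466
endloop
endfacet

endsolid


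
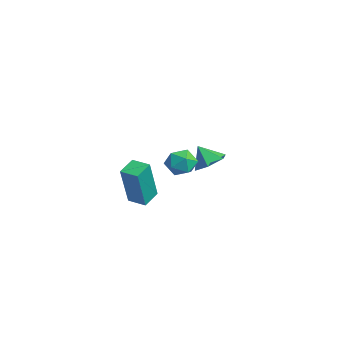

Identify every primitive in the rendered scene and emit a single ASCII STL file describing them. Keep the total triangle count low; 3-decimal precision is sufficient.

solid 
facet normal -0.824 -0.564 0.045
outer loop
vertex 2.261 -4.194 3.16
vertex 1.791 -3.484 3.452
vertex 1.804 -3.684 1.185
endloop
endfacet
facet normal 0.522 -0.789 -0.324
outer loop
vertex 2.489 -3.216 1.148
vertex 2.261 -4.194 3.16
vertex 1.804 -3.684 1.185
endloop
endfacet
facet normal -0.825 -0.563 0.045
outer loop
vertex 1.804 -3.684 1.185
vertex 1.791 -3.484 3.452
vertex 1.335 -2.974 1.477
endloop
endfacet
facet normal -0.218 0.245 -0.945
outer loop
vertex 1.335 -2.974 1.477
vertex 2.489 -3.216 1.148
vertex 1.804 -3.684 1.185
endloop
endfacet
facet normal 0.218 -0.244 0.945
outer loop
vertex 2.261 -4.194 3.16
vertex 2.476 -3.016 3.415
vertex 1.791 -3.484 3.452
endloop
endfacet
facet normal 0.522 -0.789 -0.324
outer loop
vertex 2.945 -3.726 3.123
vertex 2.261 -4.194 3.16
vertex 2.489 -3.216 1.148
endloop
endfacet
facet normal 0.218 -0.244 0.945
outer loop
vertex 2.945 -3.726 3.123
vertex 2.476 -3.016 3.415
vertex 2.261 -4.194 3.16
endloop
endfacet
facet normal -0.522 0.789 0.324
outer loop
vertex 1.791 -3.484 3.452
vertex 2.476 -3.016 3.415
vertex 1.335 -2.974 1.477
endloop
endfacet
facet normal -0.218 0.244 -0.945
outer loop
vertex 2.019 -2.506 1.44
vertex 2.489 -3.216 1.148
vertex 1.335 -2.974 1.477
endloop
endfacet
facet normal -0.522 0.789 0.324
outer loop
vertex 1.335 -2.974 1.477
vertex 2.476 -3.016 3.415
vertex 2.019 -2.506 1.44
endloop
endfacet
facet normal 0.824 0.564 -0.045
outer loop
vertex 2.019 -2.506 1.44
vertex 2.945 -3.726 3.123
vertex 2.489 -3.216 1.148
endloop
endfacet
facet normal 0.825 0.564 -0.045
outer loop
vertex 2.476 -3.016 3.415
vertex 2.945 -3.726 3.123
vertex 2.019 -2.506 1.44
endloop
endfacet
facet normal -0.935 0.335 -0.118
outer loop
vertex 0.969 -1.247 2.281
vertex 0.857 -1.301 3.017
vertex 1.121 -0.666 2.725
endloop
endfacet
facet normal -0.504 0.604 -0.618
outer loop
vertex 0.969 -1.247 2.281
vertex 1.121 -0.666 2.725
vertex 1.588 -0.844 2.17
endloop
endfacet
facet normal -0.214 0.060 -0.975
outer loop
vertex 0.969 -1.247 2.281
vertex 1.588 -0.844 2.17
vertex 1.613 -1.588 2.119
endloop
endfacet
facet normal -0.465 -0.546 -0.697
outer loop
vertex 0.969 -1.247 2.281
vertex 1.613 -1.588 2.119
vertex 1.161 -1.871 2.642
endloop
endfacet
facet normal -0.911 -0.377 -0.166
outer loop
vertex 0.969 -1.247 2.281
vertex 1.161 -1.871 2.642
vertex 0.857 -1.301 3.017
endloop
endfacet
facet normal 0.022 0.957 -0.288
outer loop
vertex 1.588 -0.844 2.17
vertex 1.121 -0.666 2.725
vertex 1.859 -0.649 2.838
endloop
endfacet
facet normal -0.676 0.521 0.522
outer loop
vertex 1.121 -0.666 2.725
vertex 0.857 -1.301 3.017
vertex 1.407 -0.932 3.361
endloop
endfacet
facet normal -0.637 -0.631 0.443
outer loop
vertex 0.857 -1.301 3.017
vertex 1.161 -1.871 2.642
vertex 1.432 -1.676 3.31
endloop
endfacet
facet normal 0.085 -0.905 -0.417
outer loop
vertex 1.161 -1.871 2.642
vertex 1.613 -1.588 2.119
vertex 1.899 -1.854 2.755
endloop
endfacet
facet normal 0.492 0.076 -0.867
outer loop
vertex 1.613 -1.588 2.119
vertex 1.588 -0.844 2.17
vertex 2.163 -1.219 2.463
endloop
endfacet
facet normal 0.465 0.546 0.697
outer loop
vertex 2.051 -1.273 3.199
vertex 1.859 -0.649 2.838
vertex 1.407 -0.932 3.361
endloop
endfacet
facet normal 0.214 -0.060 0.975
outer loop
vertex 2.051 -1.273 3.199
vertex 1.407 -0.932 3.361
vertex 1.432 -1.676 3.31
endloop
endfacet
facet normal 0.504 -0.604 0.618
outer loop
vertex 2.051 -1.273 3.199
vertex 1.432 -1.676 3.31
vertex 1.899 -1.854 2.755
endloop
endfacet
facet normal 0.935 -0.335 0.118
outer loop
vertex 2.051 -1.273 3.199
vertex 1.899 -1.854 2.755
vertex 2.163 -1.219 2.463
endloop
endfacet
facet normal 0.911 0.377 0.166
outer loop
vertex 2.051 -1.273 3.199
vertex 2.163 -1.219 2.463
vertex 1.859 -0.649 2.838
endloop
endfacet
facet normal -0.085 0.905 0.417
outer loop
vertex 1.407 -0.932 3.361
vertex 1.859 -0.649 2.838
vertex 1.121 -0.666 2.725
endloop
endfacet
facet normal -0.492 -0.076 0.867
outer loop
vertex 1.432 -1.676 3.31
vertex 1.407 -0.932 3.361
vertex 0.857 -1.301 3.017
endloop
endfacet
facet normal -0.022 -0.957 0.288
outer loop
vertex 1.899 -1.854 2.755
vertex 1.432 -1.676 3.31
vertex 1.161 -1.871 2.642
endloop
endfacet
facet normal 0.676 -0.521 -0.522
outer loop
vertex 2.163 -1.219 2.463
vertex 1.899 -1.854 2.755
vertex 1.613 -1.588 2.119
endloop
endfacet
facet normal 0.637 0.631 -0.443
outer loop
vertex 1.859 -0.649 2.838
vertex 2.163 -1.219 2.463
vertex 1.588 -0.844 2.17
endloop
endfacet
facet normal 0.421 0.373 -0.827
outer loop
vertex -2.3 2.375 0.48
vertex -2.902 2.021 0.014
vertex -3.005 2.8 0.313
endloop
endfacet
facet normal 0.050 0.436 0.898
outer loop
vertex -2.3 2.375 0.48
vertex -3.005 2.8 0.313
vertex -3.358 1.619 0.906
endloop
endfacet
facet normal 0.422 0.373 -0.826
outer loop
vertex -3.005 2.8 0.313
vertex -2.902 2.021 0.014
vertex -3.607 2.447 -0.154
endloop
endfacet
facet normal -0.696 0.477 0.536
outer loop
vertex -3.005 2.8 0.313
vertex -3.607 2.447 -0.154
vertex -3.358 1.619 0.906
endloop
endfacet
facet normal 0.422 0.372 -0.827
outer loop
vertex -3.607 2.447 -0.154
vertex -2.902 2.021 0.014
vertex -3.505 1.668 -0.453
endloop
endfacet
facet normal -0.981 -0.167 0.100
outer loop
vertex -3.607 2.447 -0.154
vertex -3.505 1.668 -0.453
vertex -3.358 1.619 0.906
endloop
endfacet
facet normal 0.422 0.373 -0.826
outer loop
vertex -3.505 1.668 -0.453
vertex -2.902 2.021 0.014
vertex -2.8 1.243 -0.285
endloop
endfacet
facet normal -0.521 -0.853 0.026
outer loop
vertex -3.505 1.668 -0.453
vertex -2.8 1.243 -0.285
vertex -3.358 1.619 0.906
endloop
endfacet
facet normal 0.421 0.373 -0.827
outer loop
vertex -2.8 1.243 -0.285
vertex -2.902 2.021 0.014
vertex -2.198 1.596 0.181
endloop
endfacet
facet normal 0.224 -0.894 0.387
outer loop
vertex -2.8 1.243 -0.285
vertex -2.198 1.596 0.181
vertex -3.358 1.619 0.906
endloop
endfacet
facet normal 0.421 0.373 -0.827
outer loop
vertex -2.198 1.596 0.181
vertex -2.902 2.021 0.014
vertex -2.3 2.375 0.48
endloop
endfacet
facet normal 0.510 -0.249 0.823
outer loop
vertex -2.198 1.596 0.181
vertex -2.3 2.375 0.48
vertex -3.358 1.619 0.906
endloop
endfacet

endsolid


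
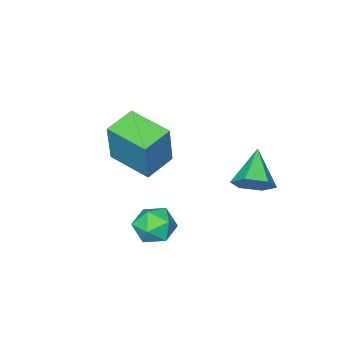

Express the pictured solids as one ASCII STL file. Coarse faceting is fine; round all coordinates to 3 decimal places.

solid 
facet normal -0.995 0.000 0.102
outer loop
vertex 1.427 2.813 0.52
vertex 1.416 1.989 0.414
vertex 1.494 2.309 1.177
endloop
endfacet
facet normal -0.700 0.530 0.478
outer loop
vertex 1.427 2.813 0.52
vertex 1.494 2.309 1.177
vertex 1.971 2.987 1.123
endloop
endfacet
facet normal -0.332 0.943 0.027
outer loop
vertex 1.427 2.813 0.52
vertex 1.971 2.987 1.123
vertex 2.187 3.086 0.328
endloop
endfacet
facet normal -0.399 0.668 -0.628
outer loop
vertex 1.427 2.813 0.52
vertex 2.187 3.086 0.328
vertex 1.844 2.469 -0.111
endloop
endfacet
facet normal -0.809 0.086 -0.581
outer loop
vertex 1.427 2.813 0.52
vertex 1.844 2.469 -0.111
vertex 1.416 1.989 0.414
endloop
endfacet
facet normal -0.239 0.243 0.940
outer loop
vertex 1.971 2.987 1.123
vertex 1.494 2.309 1.177
vertex 2.296 2.271 1.391
endloop
endfacet
facet normal -0.716 -0.615 0.331
outer loop
vertex 1.494 2.309 1.177
vertex 1.416 1.989 0.414
vertex 1.953 1.654 0.952
endloop
endfacet
facet normal -0.414 -0.478 -0.775
outer loop
vertex 1.416 1.989 0.414
vertex 1.844 2.469 -0.111
vertex 2.169 1.753 0.157
endloop
endfacet
facet normal 0.249 0.466 -0.849
outer loop
vertex 1.844 2.469 -0.111
vertex 2.187 3.086 0.328
vertex 2.646 2.431 0.103
endloop
endfacet
facet normal 0.357 0.910 0.210
outer loop
vertex 2.187 3.086 0.328
vertex 1.971 2.987 1.123
vertex 2.724 2.751 0.866
endloop
endfacet
facet normal 0.399 -0.668 0.628
outer loop
vertex 2.713 1.927 0.76
vertex 2.296 2.271 1.391
vertex 1.953 1.654 0.952
endloop
endfacet
facet normal 0.332 -0.943 -0.027
outer loop
vertex 2.713 1.927 0.76
vertex 1.953 1.654 0.952
vertex 2.169 1.753 0.157
endloop
endfacet
facet normal 0.700 -0.530 -0.478
outer loop
vertex 2.713 1.927 0.76
vertex 2.169 1.753 0.157
vertex 2.646 2.431 0.103
endloop
endfacet
facet normal 0.995 -0.000 -0.102
outer loop
vertex 2.713 1.927 0.76
vertex 2.646 2.431 0.103
vertex 2.724 2.751 0.866
endloop
endfacet
facet normal 0.809 -0.086 0.581
outer loop
vertex 2.713 1.927 0.76
vertex 2.724 2.751 0.866
vertex 2.296 2.271 1.391
endloop
endfacet
facet normal -0.249 -0.466 0.849
outer loop
vertex 1.953 1.654 0.952
vertex 2.296 2.271 1.391
vertex 1.494 2.309 1.177
endloop
endfacet
facet normal -0.357 -0.910 -0.210
outer loop
vertex 2.169 1.753 0.157
vertex 1.953 1.654 0.952
vertex 1.416 1.989 0.414
endloop
endfacet
facet normal 0.239 -0.243 -0.940
outer loop
vertex 2.646 2.431 0.103
vertex 2.169 1.753 0.157
vertex 1.844 2.469 -0.111
endloop
endfacet
facet normal 0.716 0.615 -0.331
outer loop
vertex 2.724 2.751 0.866
vertex 2.646 2.431 0.103
vertex 2.187 3.086 0.328
endloop
endfacet
facet normal 0.414 0.478 0.775
outer loop
vertex 2.296 2.271 1.391
vertex 2.724 2.751 0.866
vertex 1.971 2.987 1.123
endloop
endfacet
facet normal -0.968 -0.099 0.229
outer loop
vertex -0.09 -1.27 3.453
vertex -0.324 0.458 3.21
vertex -0.495 -1.584 1.603
endloop
endfacet
facet normal 0.132 -0.982 0.138
outer loop
vertex 0.744 -1.458 1.31
vertex -0.09 -1.27 3.453
vertex -0.495 -1.584 1.603
endloop
endfacet
facet normal -0.968 -0.099 0.229
outer loop
vertex -0.495 -1.584 1.603
vertex -0.324 0.458 3.21
vertex -0.729 0.143 1.36
endloop
endfacet
facet normal -0.211 -0.164 -0.964
outer loop
vertex -0.729 0.143 1.36
vertex 0.744 -1.458 1.31
vertex -0.495 -1.584 1.603
endloop
endfacet
facet normal 0.211 0.164 0.964
outer loop
vertex -0.09 -1.27 3.453
vertex 0.915 0.584 2.917
vertex -0.324 0.458 3.21
endloop
endfacet
facet normal 0.133 -0.981 0.138
outer loop
vertex 1.149 -1.143 3.16
vertex -0.09 -1.27 3.453
vertex 0.744 -1.458 1.31
endloop
endfacet
facet normal 0.211 0.164 0.964
outer loop
vertex 1.149 -1.143 3.16
vertex 0.915 0.584 2.917
vertex -0.09 -1.27 3.453
endloop
endfacet
facet normal -0.132 0.982 -0.138
outer loop
vertex -0.324 0.458 3.21
vertex 0.915 0.584 2.917
vertex -0.729 0.143 1.36
endloop
endfacet
facet normal -0.211 -0.164 -0.964
outer loop
vertex 0.51 0.27 1.067
vertex 0.744 -1.458 1.31
vertex -0.729 0.143 1.36
endloop
endfacet
facet normal -0.133 0.982 -0.137
outer loop
vertex -0.729 0.143 1.36
vertex 0.915 0.584 2.917
vertex 0.51 0.27 1.067
endloop
endfacet
facet normal 0.968 0.099 -0.229
outer loop
vertex 0.51 0.27 1.067
vertex 1.149 -1.143 3.16
vertex 0.744 -1.458 1.31
endloop
endfacet
facet normal 0.968 0.099 -0.229
outer loop
vertex 0.915 0.584 2.917
vertex 1.149 -1.143 3.16
vertex 0.51 0.27 1.067
endloop
endfacet
facet normal 0.621 0.523 -0.583
outer loop
vertex -1.542 2.948 1.46
vertex -2.06 2.861 0.83
vertex -2.13 3.505 1.333
endloop
endfacet
facet normal 0.038 0.260 0.965
outer loop
vertex -1.542 2.948 1.46
vertex -2.13 3.505 1.333
vertex -3.06 2.019 1.77
endloop
endfacet
facet normal 0.621 0.523 -0.583
outer loop
vertex -2.13 3.505 1.333
vertex -2.06 2.861 0.83
vertex -2.648 3.418 0.703
endloop
endfacet
facet normal -0.675 0.563 0.477
outer loop
vertex -2.13 3.505 1.333
vertex -2.648 3.418 0.703
vertex -3.06 2.019 1.77
endloop
endfacet
facet normal 0.621 0.523 -0.583
outer loop
vertex -2.648 3.418 0.703
vertex -2.06 2.861 0.83
vertex -2.577 2.774 0.201
endloop
endfacet
facet normal -0.963 0.091 -0.253
outer loop
vertex -2.648 3.418 0.703
vertex -2.577 2.774 0.201
vertex -3.06 2.019 1.77
endloop
endfacet
facet normal 0.621 0.523 -0.583
outer loop
vertex -2.577 2.774 0.201
vertex -2.06 2.861 0.83
vertex -1.989 2.217 0.328
endloop
endfacet
facet normal -0.539 -0.682 -0.494
outer loop
vertex -2.577 2.774 0.201
vertex -1.989 2.217 0.328
vertex -3.06 2.019 1.77
endloop
endfacet
facet normal 0.621 0.523 -0.583
outer loop
vertex -1.989 2.217 0.328
vertex -2.06 2.861 0.83
vertex -1.471 2.304 0.958
endloop
endfacet
facet normal 0.173 -0.985 -0.007
outer loop
vertex -1.989 2.217 0.328
vertex -1.471 2.304 0.958
vertex -3.06 2.019 1.77
endloop
endfacet
facet normal 0.621 0.523 -0.583
outer loop
vertex -1.471 2.304 0.958
vertex -2.06 2.861 0.83
vertex -1.542 2.948 1.46
endloop
endfacet
facet normal 0.462 -0.513 0.724
outer loop
vertex -1.471 2.304 0.958
vertex -1.542 2.948 1.46
vertex -3.06 2.019 1.77
endloop
endfacet

endsolid


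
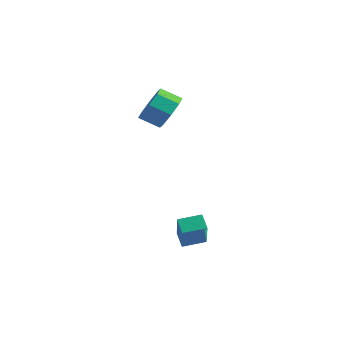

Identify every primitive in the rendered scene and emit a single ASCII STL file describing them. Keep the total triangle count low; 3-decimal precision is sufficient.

solid 
facet normal -0.552 -0.816 -0.170
outer loop
vertex 3.676 -1.882 -2.938
vertex 2.721 -0.913 -4.484
vertex 4.279 -2.174 -3.493
endloop
endfacet
facet normal 0.464 -0.470 0.751
outer loop
vertex 4.919 -1.227 -3.296
vertex 3.676 -1.882 -2.938
vertex 4.279 -2.174 -3.493
endloop
endfacet
facet normal -0.553 -0.816 -0.170
outer loop
vertex 4.279 -2.174 -3.493
vertex 2.721 -0.913 -4.484
vertex 3.323 -1.205 -5.04
endloop
endfacet
facet normal 0.693 -0.335 -0.638
outer loop
vertex 3.323 -1.205 -5.04
vertex 4.919 -1.227 -3.296
vertex 4.279 -2.174 -3.493
endloop
endfacet
facet normal -0.693 0.335 0.638
outer loop
vertex 3.676 -1.882 -2.938
vertex 3.361 0.034 -4.287
vertex 2.721 -0.913 -4.484
endloop
endfacet
facet normal 0.464 -0.471 0.750
outer loop
vertex 4.317 -0.935 -2.74
vertex 3.676 -1.882 -2.938
vertex 4.919 -1.227 -3.296
endloop
endfacet
facet normal -0.693 0.336 0.638
outer loop
vertex 4.317 -0.935 -2.74
vertex 3.361 0.034 -4.287
vertex 3.676 -1.882 -2.938
endloop
endfacet
facet normal -0.465 0.470 -0.750
outer loop
vertex 2.721 -0.913 -4.484
vertex 3.361 0.034 -4.287
vertex 3.323 -1.205 -5.04
endloop
endfacet
facet normal 0.693 -0.336 -0.638
outer loop
vertex 3.964 -0.258 -4.842
vertex 4.919 -1.227 -3.296
vertex 3.323 -1.205 -5.04
endloop
endfacet
facet normal -0.463 0.471 -0.751
outer loop
vertex 3.323 -1.205 -5.04
vertex 3.361 0.034 -4.287
vertex 3.964 -0.258 -4.842
endloop
endfacet
facet normal 0.553 0.816 0.170
outer loop
vertex 3.964 -0.258 -4.842
vertex 4.317 -0.935 -2.74
vertex 4.919 -1.227 -3.296
endloop
endfacet
facet normal 0.552 0.816 0.170
outer loop
vertex 3.361 0.034 -4.287
vertex 4.317 -0.935 -2.74
vertex 3.964 -0.258 -4.842
endloop
endfacet
facet normal 0.707 0.508 -0.491
outer loop
vertex -0.686 2.766 1.815
vertex -1.352 2.908 1.003
vertex -1.124 3.445 1.887
endloop
endfacet
facet normal 0.457 0.203 0.866
outer loop
vertex -0.686 2.766 1.815
vertex -1.124 3.445 1.887
vertex -1.541 2.151 2.41
endloop
endfacet
facet normal 0.456 0.203 0.866
outer loop
vertex -1.541 2.151 2.41
vertex -1.124 3.445 1.887
vertex -1.98 2.83 2.482
endloop
endfacet
facet normal -0.707 -0.509 0.491
outer loop
vertex -1.541 2.151 2.41
vertex -1.98 2.83 2.482
vertex -2.208 2.292 1.597
endloop
endfacet
facet normal 0.707 0.509 -0.491
outer loop
vertex -1.124 3.445 1.887
vertex -1.352 2.908 1.003
vertex -1.696 3.809 1.441
endloop
endfacet
facet normal -0.059 0.735 0.675
outer loop
vertex -1.124 3.445 1.887
vertex -1.696 3.809 1.441
vertex -1.98 2.83 2.482
endloop
endfacet
facet normal -0.059 0.735 0.675
outer loop
vertex -1.98 2.83 2.482
vertex -1.696 3.809 1.441
vertex -2.551 3.194 2.036
endloop
endfacet
facet normal -0.708 -0.508 0.491
outer loop
vertex -1.98 2.83 2.482
vertex -2.551 3.194 2.036
vertex -2.208 2.292 1.597
endloop
endfacet
facet normal 0.707 0.509 -0.491
outer loop
vertex -1.696 3.809 1.441
vertex -1.352 2.908 1.003
vertex -2.066 3.645 0.739
endloop
endfacet
facet normal -0.540 0.837 0.089
outer loop
vertex -1.696 3.809 1.441
vertex -2.066 3.645 0.739
vertex -2.551 3.194 2.036
endloop
endfacet
facet normal -0.539 0.837 0.089
outer loop
vertex -2.551 3.194 2.036
vertex -2.066 3.645 0.739
vertex -2.922 3.03 1.333
endloop
endfacet
facet normal -0.707 -0.508 0.492
outer loop
vertex -2.551 3.194 2.036
vertex -2.922 3.03 1.333
vertex -2.208 2.292 1.597
endloop
endfacet
facet normal 0.707 0.509 -0.492
outer loop
vertex -2.066 3.645 0.739
vertex -1.352 2.908 1.003
vertex -2.019 3.049 0.19
endloop
endfacet
facet normal -0.704 0.450 -0.549
outer loop
vertex -2.066 3.645 0.739
vertex -2.019 3.049 0.19
vertex -2.922 3.03 1.333
endloop
endfacet
facet normal -0.705 0.448 -0.549
outer loop
vertex -2.922 3.03 1.333
vertex -2.019 3.049 0.19
vertex -2.874 2.434 0.785
endloop
endfacet
facet normal -0.707 -0.509 0.491
outer loop
vertex -2.922 3.03 1.333
vertex -2.874 2.434 0.785
vertex -2.208 2.292 1.597
endloop
endfacet
facet normal 0.707 0.509 -0.491
outer loop
vertex -2.019 3.049 0.19
vertex -1.352 2.908 1.003
vertex -1.58 2.37 0.118
endloop
endfacet
facet normal -0.457 -0.203 -0.866
outer loop
vertex -2.019 3.049 0.19
vertex -1.58 2.37 0.118
vertex -2.874 2.434 0.785
endloop
endfacet
facet normal -0.457 -0.203 -0.866
outer loop
vertex -2.874 2.434 0.785
vertex -1.58 2.37 0.118
vertex -2.436 1.755 0.713
endloop
endfacet
facet normal -0.707 -0.508 0.491
outer loop
vertex -2.874 2.434 0.785
vertex -2.436 1.755 0.713
vertex -2.208 2.292 1.597
endloop
endfacet
facet normal 0.708 0.508 -0.491
outer loop
vertex -1.58 2.37 0.118
vertex -1.352 2.908 1.003
vertex -1.009 2.006 0.564
endloop
endfacet
facet normal 0.059 -0.735 -0.675
outer loop
vertex -1.58 2.37 0.118
vertex -1.009 2.006 0.564
vertex -2.436 1.755 0.713
endloop
endfacet
facet normal 0.059 -0.735 -0.675
outer loop
vertex -2.436 1.755 0.713
vertex -1.009 2.006 0.564
vertex -1.864 1.391 1.159
endloop
endfacet
facet normal -0.707 -0.509 0.491
outer loop
vertex -2.436 1.755 0.713
vertex -1.864 1.391 1.159
vertex -2.208 2.292 1.597
endloop
endfacet
facet normal 0.707 0.508 -0.492
outer loop
vertex -1.009 2.006 0.564
vertex -1.352 2.908 1.003
vertex -0.638 2.17 1.267
endloop
endfacet
facet normal 0.540 -0.837 -0.090
outer loop
vertex -1.009 2.006 0.564
vertex -0.638 2.17 1.267
vertex -1.864 1.391 1.159
endloop
endfacet
facet normal 0.540 -0.837 -0.089
outer loop
vertex -1.864 1.391 1.159
vertex -0.638 2.17 1.267
vertex -1.494 1.555 1.861
endloop
endfacet
facet normal -0.707 -0.509 0.491
outer loop
vertex -1.864 1.391 1.159
vertex -1.494 1.555 1.861
vertex -2.208 2.292 1.597
endloop
endfacet
facet normal 0.707 0.509 -0.491
outer loop
vertex -0.638 2.17 1.267
vertex -1.352 2.908 1.003
vertex -0.686 2.766 1.815
endloop
endfacet
facet normal 0.704 -0.449 0.550
outer loop
vertex -0.638 2.17 1.267
vertex -0.686 2.766 1.815
vertex -1.494 1.555 1.861
endloop
endfacet
facet normal 0.705 -0.450 0.548
outer loop
vertex -1.494 1.555 1.861
vertex -0.686 2.766 1.815
vertex -1.541 2.151 2.41
endloop
endfacet
facet normal -0.707 -0.509 0.492
outer loop
vertex -1.494 1.555 1.861
vertex -1.541 2.151 2.41
vertex -2.208 2.292 1.597
endloop
endfacet

endsolid


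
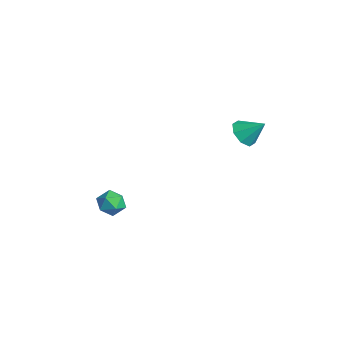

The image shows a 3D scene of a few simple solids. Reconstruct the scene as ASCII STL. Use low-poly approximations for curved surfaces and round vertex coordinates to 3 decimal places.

solid 
facet normal -0.874 -0.254 0.414
outer loop
vertex -2.133 -1.773 -2.328
vertex -1.825 -2.364 -2.041
vertex -1.83 -1.741 -1.669
endloop
endfacet
facet normal -0.817 0.455 0.354
outer loop
vertex -2.133 -1.773 -2.328
vertex -1.83 -1.741 -1.669
vertex -1.732 -1.198 -2.141
endloop
endfacet
facet normal -0.718 0.610 -0.336
outer loop
vertex -2.133 -1.773 -2.328
vertex -1.732 -1.198 -2.141
vertex -1.666 -1.486 -2.804
endloop
endfacet
facet normal -0.713 -0.003 -0.701
outer loop
vertex -2.133 -1.773 -2.328
vertex -1.666 -1.486 -2.804
vertex -1.724 -2.206 -2.742
endloop
endfacet
facet normal -0.809 -0.537 -0.238
outer loop
vertex -2.133 -1.773 -2.328
vertex -1.724 -2.206 -2.742
vertex -1.825 -2.364 -2.041
endloop
endfacet
facet normal -0.235 0.661 0.712
outer loop
vertex -1.732 -1.198 -2.141
vertex -1.83 -1.741 -1.669
vertex -1.176 -1.434 -1.738
endloop
endfacet
facet normal -0.327 -0.486 0.810
outer loop
vertex -1.83 -1.741 -1.669
vertex -1.825 -2.364 -2.041
vertex -1.234 -2.154 -1.676
endloop
endfacet
facet normal -0.223 -0.944 -0.245
outer loop
vertex -1.825 -2.364 -2.041
vertex -1.724 -2.206 -2.742
vertex -1.168 -2.442 -2.339
endloop
endfacet
facet normal -0.067 -0.080 -0.995
outer loop
vertex -1.724 -2.206 -2.742
vertex -1.666 -1.486 -2.804
vertex -1.07 -1.899 -2.811
endloop
endfacet
facet normal -0.075 0.912 -0.404
outer loop
vertex -1.666 -1.486 -2.804
vertex -1.732 -1.198 -2.141
vertex -1.075 -1.276 -2.439
endloop
endfacet
facet normal 0.713 0.003 0.701
outer loop
vertex -0.767 -1.867 -2.152
vertex -1.176 -1.434 -1.738
vertex -1.234 -2.154 -1.676
endloop
endfacet
facet normal 0.718 -0.610 0.336
outer loop
vertex -0.767 -1.867 -2.152
vertex -1.234 -2.154 -1.676
vertex -1.168 -2.442 -2.339
endloop
endfacet
facet normal 0.817 -0.455 -0.354
outer loop
vertex -0.767 -1.867 -2.152
vertex -1.168 -2.442 -2.339
vertex -1.07 -1.899 -2.811
endloop
endfacet
facet normal 0.874 0.254 -0.414
outer loop
vertex -0.767 -1.867 -2.152
vertex -1.07 -1.899 -2.811
vertex -1.075 -1.276 -2.439
endloop
endfacet
facet normal 0.809 0.537 0.238
outer loop
vertex -0.767 -1.867 -2.152
vertex -1.075 -1.276 -2.439
vertex -1.176 -1.434 -1.738
endloop
endfacet
facet normal 0.067 0.080 0.995
outer loop
vertex -1.234 -2.154 -1.676
vertex -1.176 -1.434 -1.738
vertex -1.83 -1.741 -1.669
endloop
endfacet
facet normal 0.075 -0.912 0.404
outer loop
vertex -1.168 -2.442 -2.339
vertex -1.234 -2.154 -1.676
vertex -1.825 -2.364 -2.041
endloop
endfacet
facet normal 0.235 -0.661 -0.712
outer loop
vertex -1.07 -1.899 -2.811
vertex -1.168 -2.442 -2.339
vertex -1.724 -2.206 -2.742
endloop
endfacet
facet normal 0.327 0.486 -0.810
outer loop
vertex -1.075 -1.276 -2.439
vertex -1.07 -1.899 -2.811
vertex -1.666 -1.486 -2.804
endloop
endfacet
facet normal 0.223 0.944 0.245
outer loop
vertex -1.176 -1.434 -1.738
vertex -1.075 -1.276 -2.439
vertex -1.732 -1.198 -2.141
endloop
endfacet
facet normal -0.486 -0.583 -0.651
outer loop
vertex 3.02 2.173 3.425
vertex 2.436 2.589 3.489
vertex 3.014 2.586 3.06
endloop
endfacet
facet normal 1.000 0.015 0.000
outer loop
vertex 3.02 2.173 3.425
vertex 3.014 2.586 3.06
vertex 3.004 3.271 4.251
endloop
endfacet
facet normal -0.486 -0.584 -0.650
outer loop
vertex 3.014 2.586 3.06
vertex 2.436 2.589 3.489
vertex 2.669 3.0 2.946
endloop
endfacet
facet normal 0.770 0.556 -0.313
outer loop
vertex 3.014 2.586 3.06
vertex 2.669 3.0 2.946
vertex 3.004 3.271 4.251
endloop
endfacet
facet normal -0.486 -0.584 -0.650
outer loop
vertex 2.669 3.0 2.946
vertex 2.436 2.589 3.489
vertex 2.187 3.173 3.151
endloop
endfacet
facet normal 0.229 0.940 -0.254
outer loop
vertex 2.669 3.0 2.946
vertex 2.187 3.173 3.151
vertex 3.004 3.271 4.251
endloop
endfacet
facet normal -0.485 -0.584 -0.651
outer loop
vertex 2.187 3.173 3.151
vertex 2.436 2.589 3.489
vertex 1.851 3.004 3.553
endloop
endfacet
facet normal -0.304 0.942 0.142
outer loop
vertex 2.187 3.173 3.151
vertex 1.851 3.004 3.553
vertex 3.004 3.271 4.251
endloop
endfacet
facet normal -0.486 -0.585 -0.649
outer loop
vertex 1.851 3.004 3.553
vertex 2.436 2.589 3.489
vertex 1.858 2.592 3.919
endloop
endfacet
facet normal -0.520 0.562 0.643
outer loop
vertex 1.851 3.004 3.553
vertex 1.858 2.592 3.919
vertex 3.004 3.271 4.251
endloop
endfacet
facet normal -0.487 -0.582 -0.651
outer loop
vertex 1.858 2.592 3.919
vertex 2.436 2.589 3.489
vertex 2.203 2.177 4.032
endloop
endfacet
facet normal -0.289 0.020 0.957
outer loop
vertex 1.858 2.592 3.919
vertex 2.203 2.177 4.032
vertex 3.004 3.271 4.251
endloop
endfacet
facet normal -0.486 -0.583 -0.651
outer loop
vertex 2.203 2.177 4.032
vertex 2.436 2.589 3.489
vertex 2.684 2.004 3.828
endloop
endfacet
facet normal 0.250 -0.363 0.898
outer loop
vertex 2.203 2.177 4.032
vertex 2.684 2.004 3.828
vertex 3.004 3.271 4.251
endloop
endfacet
facet normal -0.487 -0.583 -0.650
outer loop
vertex 2.684 2.004 3.828
vertex 2.436 2.589 3.489
vertex 3.02 2.173 3.425
endloop
endfacet
facet normal 0.785 -0.365 0.501
outer loop
vertex 2.684 2.004 3.828
vertex 3.02 2.173 3.425
vertex 3.004 3.271 4.251
endloop
endfacet

endsolid


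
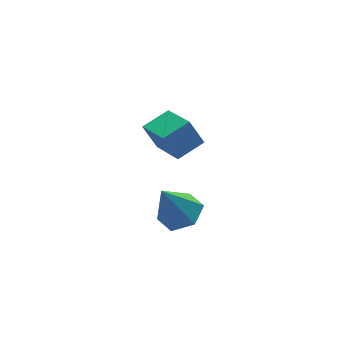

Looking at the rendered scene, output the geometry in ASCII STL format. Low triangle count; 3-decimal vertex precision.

solid 
facet normal 0.417 -0.037 -0.908
outer loop
vertex -0.017 -2.989 -3.263
vertex -0.913 -2.588 -3.691
vertex -0.136 -1.93 -3.361
endloop
endfacet
facet normal 0.650 0.142 0.746
outer loop
vertex -0.017 -2.989 -3.263
vertex -0.136 -1.93 -3.361
vertex -1.767 -2.512 -1.829
endloop
endfacet
facet normal 0.417 -0.038 -0.908
outer loop
vertex -0.136 -1.93 -3.361
vertex -0.913 -2.588 -3.691
vertex -1.031 -1.529 -3.789
endloop
endfacet
facet normal 0.152 0.860 0.488
outer loop
vertex -0.136 -1.93 -3.361
vertex -1.031 -1.529 -3.789
vertex -1.767 -2.512 -1.829
endloop
endfacet
facet normal 0.417 -0.038 -0.908
outer loop
vertex -1.031 -1.529 -3.789
vertex -0.913 -2.588 -3.691
vertex -1.808 -2.187 -4.118
endloop
endfacet
facet normal -0.670 0.733 0.116
outer loop
vertex -1.031 -1.529 -3.789
vertex -1.808 -2.187 -4.118
vertex -1.767 -2.512 -1.829
endloop
endfacet
facet normal 0.417 -0.036 -0.908
outer loop
vertex -1.808 -2.187 -4.118
vertex -0.913 -2.588 -3.691
vertex -1.689 -3.246 -4.021
endloop
endfacet
facet normal -0.994 -0.111 0.002
outer loop
vertex -1.808 -2.187 -4.118
vertex -1.689 -3.246 -4.021
vertex -1.767 -2.512 -1.829
endloop
endfacet
facet normal 0.418 -0.037 -0.908
outer loop
vertex -1.689 -3.246 -4.021
vertex -0.913 -2.588 -3.691
vertex -0.794 -3.647 -3.593
endloop
endfacet
facet normal -0.496 -0.829 0.260
outer loop
vertex -1.689 -3.246 -4.021
vertex -0.794 -3.647 -3.593
vertex -1.767 -2.512 -1.829
endloop
endfacet
facet normal 0.417 -0.037 -0.908
outer loop
vertex -0.794 -3.647 -3.593
vertex -0.913 -2.588 -3.691
vertex -0.017 -2.989 -3.263
endloop
endfacet
facet normal 0.327 -0.703 0.632
outer loop
vertex -0.794 -3.647 -3.593
vertex -0.017 -2.989 -3.263
vertex -1.767 -2.512 -1.829
endloop
endfacet
facet normal -0.946 -0.123 -0.300
outer loop
vertex -2.01 -3.172 2.402
vertex -1.981 -1.226 1.514
vertex -1.596 -3.68 1.302
endloop
endfacet
facet normal -0.013 -0.910 0.415
outer loop
vertex -0.319 -3.514 1.706
vertex -2.01 -3.172 2.402
vertex -1.596 -3.68 1.302
endloop
endfacet
facet normal -0.946 -0.123 -0.299
outer loop
vertex -1.596 -3.68 1.302
vertex -1.981 -1.226 1.514
vertex -1.568 -1.733 0.414
endloop
endfacet
facet normal 0.323 -0.397 -0.859
outer loop
vertex -1.568 -1.733 0.414
vertex -0.319 -3.514 1.706
vertex -1.596 -3.68 1.302
endloop
endfacet
facet normal -0.323 0.397 0.859
outer loop
vertex -2.01 -3.172 2.402
vertex -0.704 -1.06 1.918
vertex -1.981 -1.226 1.514
endloop
endfacet
facet normal -0.013 -0.910 0.414
outer loop
vertex -0.732 -3.007 2.806
vertex -2.01 -3.172 2.402
vertex -0.319 -3.514 1.706
endloop
endfacet
facet normal -0.323 0.397 0.859
outer loop
vertex -0.732 -3.007 2.806
vertex -0.704 -1.06 1.918
vertex -2.01 -3.172 2.402
endloop
endfacet
facet normal 0.013 0.910 -0.415
outer loop
vertex -1.981 -1.226 1.514
vertex -0.704 -1.06 1.918
vertex -1.568 -1.733 0.414
endloop
endfacet
facet normal 0.323 -0.397 -0.859
outer loop
vertex -0.29 -1.568 0.818
vertex -0.319 -3.514 1.706
vertex -1.568 -1.733 0.414
endloop
endfacet
facet normal 0.014 0.910 -0.415
outer loop
vertex -1.568 -1.733 0.414
vertex -0.704 -1.06 1.918
vertex -0.29 -1.568 0.818
endloop
endfacet
facet normal 0.946 0.122 0.299
outer loop
vertex -0.29 -1.568 0.818
vertex -0.732 -3.007 2.806
vertex -0.319 -3.514 1.706
endloop
endfacet
facet normal 0.946 0.123 0.299
outer loop
vertex -0.704 -1.06 1.918
vertex -0.732 -3.007 2.806
vertex -0.29 -1.568 0.818
endloop
endfacet

endsolid


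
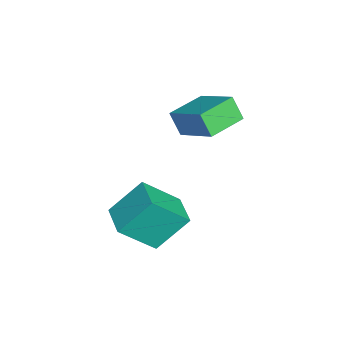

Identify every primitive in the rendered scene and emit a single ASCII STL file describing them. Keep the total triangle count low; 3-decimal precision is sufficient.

solid 
facet normal -0.939 -0.344 0.001
outer loop
vertex 3.611 -2.955 -2.676
vertex 3.132 -1.643 -1.203
vertex 3.073 -1.49 -4.155
endloop
endfacet
facet normal 0.236 -0.646 -0.726
outer loop
vertex 4.528 -0.957 -4.157
vertex 3.611 -2.955 -2.676
vertex 3.073 -1.49 -4.155
endloop
endfacet
facet normal -0.939 -0.344 0.001
outer loop
vertex 3.073 -1.49 -4.155
vertex 3.132 -1.643 -1.203
vertex 2.594 -0.178 -2.682
endloop
endfacet
facet normal -0.250 0.681 -0.688
outer loop
vertex 2.594 -0.178 -2.682
vertex 4.528 -0.957 -4.157
vertex 3.073 -1.49 -4.155
endloop
endfacet
facet normal 0.250 -0.681 0.688
outer loop
vertex 3.611 -2.955 -2.676
vertex 4.587 -1.11 -1.205
vertex 3.132 -1.643 -1.203
endloop
endfacet
facet normal 0.236 -0.646 -0.726
outer loop
vertex 5.066 -2.422 -2.678
vertex 3.611 -2.955 -2.676
vertex 4.528 -0.957 -4.157
endloop
endfacet
facet normal 0.250 -0.681 0.688
outer loop
vertex 5.066 -2.422 -2.678
vertex 4.587 -1.11 -1.205
vertex 3.611 -2.955 -2.676
endloop
endfacet
facet normal -0.236 0.646 0.726
outer loop
vertex 3.132 -1.643 -1.203
vertex 4.587 -1.11 -1.205
vertex 2.594 -0.178 -2.682
endloop
endfacet
facet normal -0.250 0.681 -0.688
outer loop
vertex 4.049 0.355 -2.684
vertex 4.528 -0.957 -4.157
vertex 2.594 -0.178 -2.682
endloop
endfacet
facet normal -0.236 0.646 0.726
outer loop
vertex 2.594 -0.178 -2.682
vertex 4.587 -1.11 -1.205
vertex 4.049 0.355 -2.684
endloop
endfacet
facet normal 0.939 0.344 -0.001
outer loop
vertex 4.049 0.355 -2.684
vertex 5.066 -2.422 -2.678
vertex 4.528 -0.957 -4.157
endloop
endfacet
facet normal 0.939 0.344 -0.001
outer loop
vertex 4.587 -1.11 -1.205
vertex 5.066 -2.422 -2.678
vertex 4.049 0.355 -2.684
endloop
endfacet
facet normal -0.747 0.662 0.062
outer loop
vertex -0.315 0.437 1.521
vertex 0.948 1.765 2.546
vertex 0.023 0.915 0.485
endloop
endfacet
facet normal -0.602 -0.632 -0.488
outer loop
vertex 1.352 -0.265 0.374
vertex -0.315 0.437 1.521
vertex 0.023 0.915 0.485
endloop
endfacet
facet normal -0.746 0.663 0.061
outer loop
vertex 0.023 0.915 0.485
vertex 0.948 1.765 2.546
vertex 1.287 2.242 1.51
endloop
endfacet
facet normal 0.284 0.402 -0.871
outer loop
vertex 1.287 2.242 1.51
vertex 1.352 -0.265 0.374
vertex 0.023 0.915 0.485
endloop
endfacet
facet normal -0.284 -0.402 0.871
outer loop
vertex -0.315 0.437 1.521
vertex 2.277 0.585 2.435
vertex 0.948 1.765 2.546
endloop
endfacet
facet normal -0.602 -0.632 -0.488
outer loop
vertex 1.013 -0.742 1.41
vertex -0.315 0.437 1.521
vertex 1.352 -0.265 0.374
endloop
endfacet
facet normal -0.284 -0.402 0.871
outer loop
vertex 1.013 -0.742 1.41
vertex 2.277 0.585 2.435
vertex -0.315 0.437 1.521
endloop
endfacet
facet normal 0.602 0.632 0.488
outer loop
vertex 0.948 1.765 2.546
vertex 2.277 0.585 2.435
vertex 1.287 2.242 1.51
endloop
endfacet
facet normal 0.284 0.402 -0.871
outer loop
vertex 2.615 1.063 1.399
vertex 1.352 -0.265 0.374
vertex 1.287 2.242 1.51
endloop
endfacet
facet normal 0.602 0.632 0.488
outer loop
vertex 1.287 2.242 1.51
vertex 2.277 0.585 2.435
vertex 2.615 1.063 1.399
endloop
endfacet
facet normal 0.746 -0.663 -0.061
outer loop
vertex 2.615 1.063 1.399
vertex 1.013 -0.742 1.41
vertex 1.352 -0.265 0.374
endloop
endfacet
facet normal 0.746 -0.663 -0.062
outer loop
vertex 2.277 0.585 2.435
vertex 1.013 -0.742 1.41
vertex 2.615 1.063 1.399
endloop
endfacet

endsolid
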